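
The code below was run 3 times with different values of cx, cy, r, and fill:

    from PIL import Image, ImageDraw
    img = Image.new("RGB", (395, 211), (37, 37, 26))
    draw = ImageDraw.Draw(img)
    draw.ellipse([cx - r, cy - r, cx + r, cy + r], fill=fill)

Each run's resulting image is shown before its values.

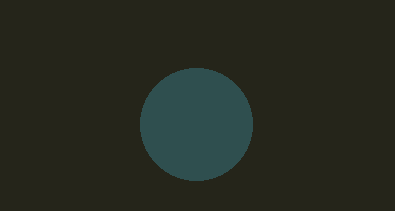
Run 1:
cx = 196
cy = 124
r = 56
fill = 'darkslategray'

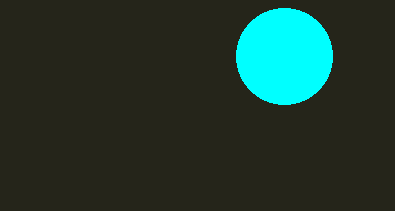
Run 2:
cx = 284
cy = 56
r = 48
fill = 'cyan'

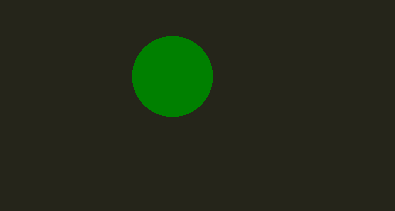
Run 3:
cx = 172; cy = 76; r = 40; fill = 'green'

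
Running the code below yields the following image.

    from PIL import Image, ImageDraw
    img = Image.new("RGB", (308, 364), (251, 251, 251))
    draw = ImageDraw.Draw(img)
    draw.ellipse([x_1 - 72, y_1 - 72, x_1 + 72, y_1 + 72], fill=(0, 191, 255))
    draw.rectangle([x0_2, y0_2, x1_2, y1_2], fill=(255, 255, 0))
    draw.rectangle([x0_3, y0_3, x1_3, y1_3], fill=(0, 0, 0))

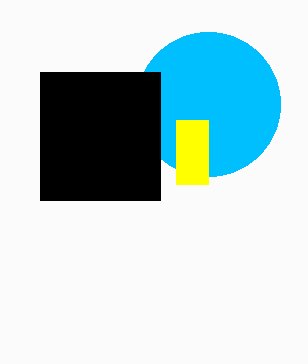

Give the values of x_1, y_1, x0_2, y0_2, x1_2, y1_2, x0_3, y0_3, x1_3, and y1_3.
x_1 = 208
y_1 = 104
x0_2 = 176
y0_2 = 120
x1_2 = 208
y1_2 = 184
x0_3 = 40
y0_3 = 72
x1_3 = 160
y1_3 = 200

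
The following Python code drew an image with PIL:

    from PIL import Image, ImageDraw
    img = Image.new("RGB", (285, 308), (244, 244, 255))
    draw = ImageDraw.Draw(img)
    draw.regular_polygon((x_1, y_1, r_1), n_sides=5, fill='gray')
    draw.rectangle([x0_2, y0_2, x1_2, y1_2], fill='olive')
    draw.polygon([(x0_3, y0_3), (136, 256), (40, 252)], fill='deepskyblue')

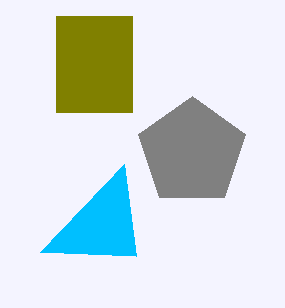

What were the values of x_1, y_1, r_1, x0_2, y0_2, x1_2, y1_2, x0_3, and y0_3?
x_1 = 192
y_1 = 152
r_1 = 56
x0_2 = 56
y0_2 = 16
x1_2 = 132
y1_2 = 112
x0_3 = 124
y0_3 = 164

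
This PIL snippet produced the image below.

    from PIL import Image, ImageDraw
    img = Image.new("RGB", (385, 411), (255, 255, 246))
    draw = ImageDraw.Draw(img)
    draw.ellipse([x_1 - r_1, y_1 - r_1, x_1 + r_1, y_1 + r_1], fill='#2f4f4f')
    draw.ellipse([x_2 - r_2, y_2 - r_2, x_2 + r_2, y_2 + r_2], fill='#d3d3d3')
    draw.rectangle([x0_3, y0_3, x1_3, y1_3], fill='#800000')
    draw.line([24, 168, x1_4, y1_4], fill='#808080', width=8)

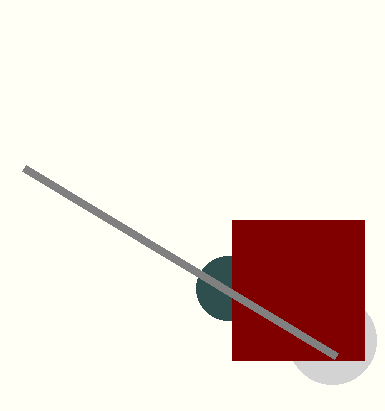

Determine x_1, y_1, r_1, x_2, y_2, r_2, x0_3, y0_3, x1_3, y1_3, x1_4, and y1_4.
x_1 = 228; y_1 = 288; r_1 = 32; x_2 = 332; y_2 = 340; r_2 = 44; x0_3 = 232; y0_3 = 220; x1_3 = 364; y1_3 = 360; x1_4 = 336; y1_4 = 356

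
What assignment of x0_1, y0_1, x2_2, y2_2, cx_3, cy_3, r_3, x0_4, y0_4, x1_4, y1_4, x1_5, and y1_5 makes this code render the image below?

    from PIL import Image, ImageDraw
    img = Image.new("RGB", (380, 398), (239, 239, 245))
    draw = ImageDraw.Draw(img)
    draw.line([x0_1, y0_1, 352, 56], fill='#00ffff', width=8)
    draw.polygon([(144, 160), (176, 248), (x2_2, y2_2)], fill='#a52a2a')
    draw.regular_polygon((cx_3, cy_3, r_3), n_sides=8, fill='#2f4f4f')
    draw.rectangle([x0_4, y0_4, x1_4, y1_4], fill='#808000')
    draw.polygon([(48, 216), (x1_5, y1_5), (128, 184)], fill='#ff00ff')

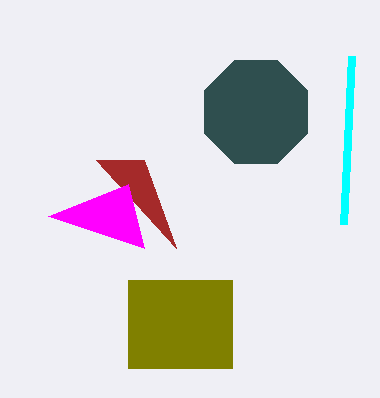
x0_1 = 344; y0_1 = 224; x2_2 = 96; y2_2 = 160; cx_3 = 256; cy_3 = 112; r_3 = 56; x0_4 = 128; y0_4 = 280; x1_4 = 232; y1_4 = 368; x1_5 = 144; y1_5 = 248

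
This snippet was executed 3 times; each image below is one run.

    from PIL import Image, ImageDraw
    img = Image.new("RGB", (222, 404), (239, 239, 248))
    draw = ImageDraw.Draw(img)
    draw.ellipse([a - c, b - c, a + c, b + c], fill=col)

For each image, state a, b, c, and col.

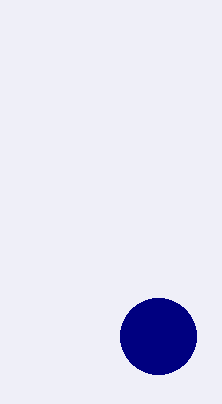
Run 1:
a = 158, b = 336, c = 38, col = 'navy'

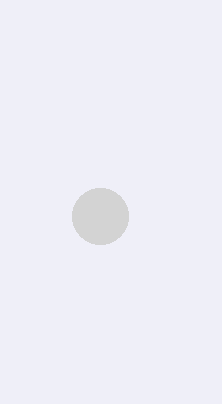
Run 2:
a = 100; b = 216; c = 28; col = 'lightgray'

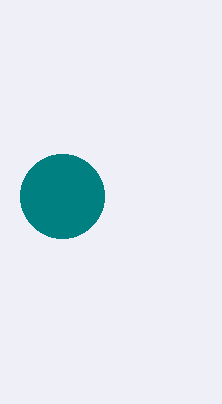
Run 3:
a = 62, b = 196, c = 42, col = 'teal'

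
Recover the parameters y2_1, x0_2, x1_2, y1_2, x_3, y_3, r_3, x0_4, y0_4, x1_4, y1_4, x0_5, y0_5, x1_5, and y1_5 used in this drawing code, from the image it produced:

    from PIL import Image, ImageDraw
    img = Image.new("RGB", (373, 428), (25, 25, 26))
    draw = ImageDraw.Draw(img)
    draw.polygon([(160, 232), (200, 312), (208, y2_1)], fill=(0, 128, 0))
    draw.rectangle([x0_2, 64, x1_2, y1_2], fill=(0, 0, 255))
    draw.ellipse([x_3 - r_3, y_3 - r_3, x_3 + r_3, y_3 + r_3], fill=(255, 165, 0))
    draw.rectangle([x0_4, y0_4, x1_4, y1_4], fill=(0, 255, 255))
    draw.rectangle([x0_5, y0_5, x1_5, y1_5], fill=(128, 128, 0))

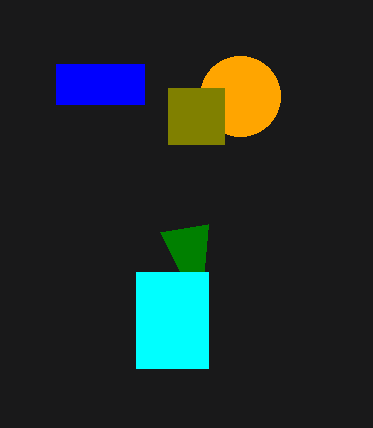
y2_1 = 224; x0_2 = 56; x1_2 = 144; y1_2 = 104; x_3 = 240; y_3 = 96; r_3 = 40; x0_4 = 136; y0_4 = 272; x1_4 = 208; y1_4 = 368; x0_5 = 168; y0_5 = 88; x1_5 = 224; y1_5 = 144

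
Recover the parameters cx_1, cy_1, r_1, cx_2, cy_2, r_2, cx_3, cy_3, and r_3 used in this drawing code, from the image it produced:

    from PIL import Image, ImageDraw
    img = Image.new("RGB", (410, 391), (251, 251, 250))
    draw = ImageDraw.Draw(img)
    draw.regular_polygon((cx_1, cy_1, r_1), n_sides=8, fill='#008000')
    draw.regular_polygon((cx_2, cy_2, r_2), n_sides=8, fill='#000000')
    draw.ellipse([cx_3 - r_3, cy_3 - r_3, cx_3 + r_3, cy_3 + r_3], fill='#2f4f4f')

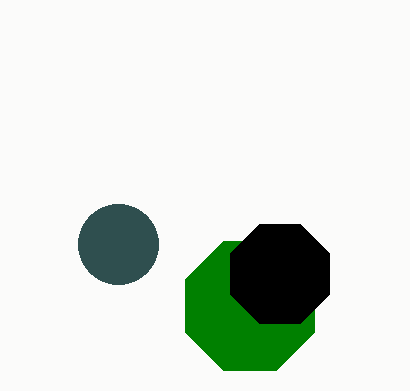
cx_1 = 250; cy_1 = 306; r_1 = 70; cx_2 = 280; cy_2 = 274; r_2 = 54; cx_3 = 118; cy_3 = 244; r_3 = 40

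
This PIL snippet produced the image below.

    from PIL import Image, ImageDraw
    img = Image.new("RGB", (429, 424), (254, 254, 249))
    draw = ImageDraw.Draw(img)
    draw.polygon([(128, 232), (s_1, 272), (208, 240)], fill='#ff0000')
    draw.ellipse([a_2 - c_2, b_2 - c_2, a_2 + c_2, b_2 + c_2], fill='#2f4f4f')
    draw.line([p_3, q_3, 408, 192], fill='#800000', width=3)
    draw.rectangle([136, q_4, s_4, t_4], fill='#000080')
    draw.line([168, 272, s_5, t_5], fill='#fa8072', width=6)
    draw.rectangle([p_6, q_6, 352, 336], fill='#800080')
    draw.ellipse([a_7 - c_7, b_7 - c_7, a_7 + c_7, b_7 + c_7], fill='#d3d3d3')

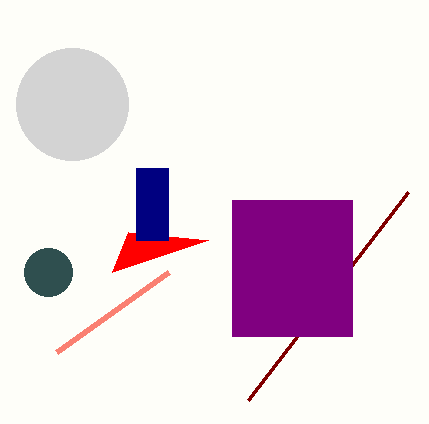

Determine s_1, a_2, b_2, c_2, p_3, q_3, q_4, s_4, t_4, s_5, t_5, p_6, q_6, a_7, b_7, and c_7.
s_1 = 112
a_2 = 48
b_2 = 272
c_2 = 24
p_3 = 248
q_3 = 400
q_4 = 168
s_4 = 168
t_4 = 240
s_5 = 56
t_5 = 352
p_6 = 232
q_6 = 200
a_7 = 72
b_7 = 104
c_7 = 56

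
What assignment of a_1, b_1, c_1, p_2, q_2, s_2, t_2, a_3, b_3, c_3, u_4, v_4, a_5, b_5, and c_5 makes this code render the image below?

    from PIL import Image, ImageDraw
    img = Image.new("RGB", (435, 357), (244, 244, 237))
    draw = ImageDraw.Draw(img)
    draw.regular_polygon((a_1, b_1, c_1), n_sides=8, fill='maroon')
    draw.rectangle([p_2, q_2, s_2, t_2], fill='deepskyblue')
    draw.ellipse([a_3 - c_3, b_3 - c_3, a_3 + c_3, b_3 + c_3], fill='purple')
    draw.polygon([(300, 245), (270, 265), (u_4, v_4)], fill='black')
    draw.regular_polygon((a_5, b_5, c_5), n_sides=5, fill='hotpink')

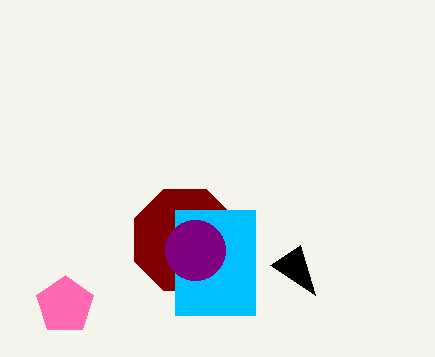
a_1 = 185
b_1 = 240
c_1 = 55
p_2 = 175
q_2 = 210
s_2 = 255
t_2 = 315
a_3 = 195
b_3 = 250
c_3 = 30
u_4 = 315
v_4 = 295
a_5 = 65
b_5 = 305
c_5 = 30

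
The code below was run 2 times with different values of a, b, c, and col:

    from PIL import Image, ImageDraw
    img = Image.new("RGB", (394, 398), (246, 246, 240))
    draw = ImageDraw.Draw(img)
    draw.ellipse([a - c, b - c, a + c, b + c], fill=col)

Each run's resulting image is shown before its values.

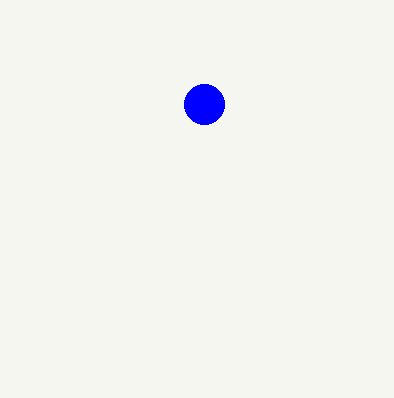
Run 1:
a = 204, b = 104, c = 20, col = 'blue'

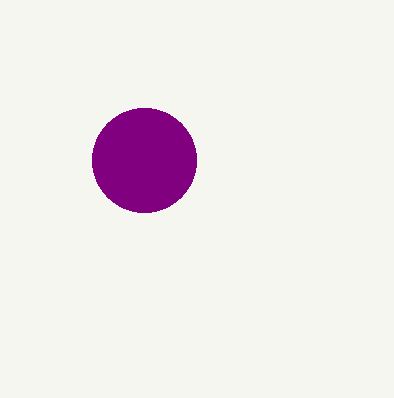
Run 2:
a = 144
b = 160
c = 52
col = 'purple'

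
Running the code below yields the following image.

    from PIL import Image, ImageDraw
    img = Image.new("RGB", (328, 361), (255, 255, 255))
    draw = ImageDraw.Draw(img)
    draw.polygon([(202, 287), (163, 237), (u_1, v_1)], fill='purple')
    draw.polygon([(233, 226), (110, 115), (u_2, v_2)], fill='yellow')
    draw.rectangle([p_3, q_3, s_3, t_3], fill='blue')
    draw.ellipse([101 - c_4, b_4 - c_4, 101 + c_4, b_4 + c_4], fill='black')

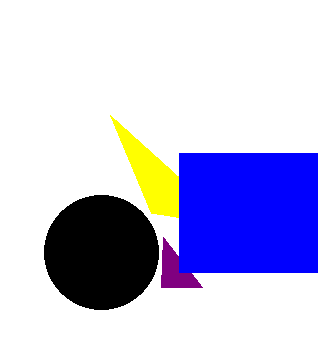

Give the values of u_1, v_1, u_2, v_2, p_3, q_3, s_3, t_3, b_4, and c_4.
u_1 = 161, v_1 = 287, u_2 = 151, v_2 = 213, p_3 = 179, q_3 = 153, s_3 = 317, t_3 = 272, b_4 = 252, c_4 = 57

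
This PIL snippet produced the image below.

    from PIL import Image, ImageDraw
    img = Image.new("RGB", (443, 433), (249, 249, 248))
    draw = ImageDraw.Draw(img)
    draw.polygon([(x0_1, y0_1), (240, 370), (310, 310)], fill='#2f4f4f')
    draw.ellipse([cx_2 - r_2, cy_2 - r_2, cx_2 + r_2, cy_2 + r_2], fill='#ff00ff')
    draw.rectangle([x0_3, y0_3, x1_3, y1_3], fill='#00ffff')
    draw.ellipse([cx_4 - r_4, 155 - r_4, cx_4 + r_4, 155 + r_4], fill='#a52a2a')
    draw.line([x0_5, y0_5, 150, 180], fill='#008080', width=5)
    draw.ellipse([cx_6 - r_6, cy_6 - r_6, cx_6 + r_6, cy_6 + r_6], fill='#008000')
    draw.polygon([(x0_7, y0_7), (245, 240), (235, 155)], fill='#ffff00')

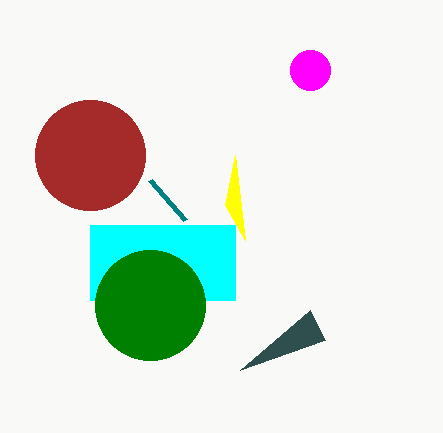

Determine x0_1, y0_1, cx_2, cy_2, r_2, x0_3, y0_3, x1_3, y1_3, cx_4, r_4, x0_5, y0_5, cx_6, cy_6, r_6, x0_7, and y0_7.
x0_1 = 325, y0_1 = 340, cx_2 = 310, cy_2 = 70, r_2 = 20, x0_3 = 90, y0_3 = 225, x1_3 = 235, y1_3 = 300, cx_4 = 90, r_4 = 55, x0_5 = 185, y0_5 = 220, cx_6 = 150, cy_6 = 305, r_6 = 55, x0_7 = 225, y0_7 = 205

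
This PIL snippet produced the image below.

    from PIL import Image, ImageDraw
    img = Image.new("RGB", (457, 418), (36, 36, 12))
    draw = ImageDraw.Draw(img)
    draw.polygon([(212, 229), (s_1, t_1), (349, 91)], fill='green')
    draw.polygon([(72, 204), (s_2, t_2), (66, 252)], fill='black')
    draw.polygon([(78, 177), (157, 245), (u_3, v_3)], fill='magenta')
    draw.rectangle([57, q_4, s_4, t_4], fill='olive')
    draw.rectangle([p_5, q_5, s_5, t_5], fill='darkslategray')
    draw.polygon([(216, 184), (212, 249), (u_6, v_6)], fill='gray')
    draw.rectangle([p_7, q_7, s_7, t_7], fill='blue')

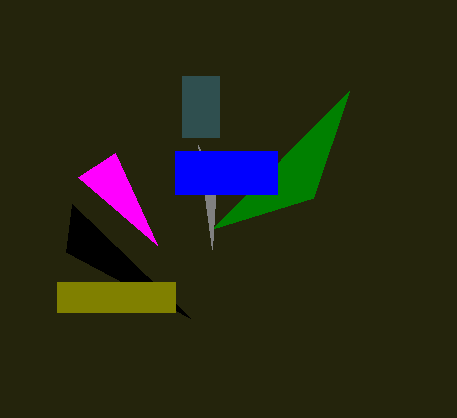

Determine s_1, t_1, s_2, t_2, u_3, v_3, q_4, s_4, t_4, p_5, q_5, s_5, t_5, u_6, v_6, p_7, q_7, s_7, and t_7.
s_1 = 313, t_1 = 198, s_2 = 190, t_2 = 318, u_3 = 115, v_3 = 153, q_4 = 282, s_4 = 175, t_4 = 312, p_5 = 182, q_5 = 76, s_5 = 219, t_5 = 137, u_6 = 198, v_6 = 145, p_7 = 175, q_7 = 151, s_7 = 277, t_7 = 194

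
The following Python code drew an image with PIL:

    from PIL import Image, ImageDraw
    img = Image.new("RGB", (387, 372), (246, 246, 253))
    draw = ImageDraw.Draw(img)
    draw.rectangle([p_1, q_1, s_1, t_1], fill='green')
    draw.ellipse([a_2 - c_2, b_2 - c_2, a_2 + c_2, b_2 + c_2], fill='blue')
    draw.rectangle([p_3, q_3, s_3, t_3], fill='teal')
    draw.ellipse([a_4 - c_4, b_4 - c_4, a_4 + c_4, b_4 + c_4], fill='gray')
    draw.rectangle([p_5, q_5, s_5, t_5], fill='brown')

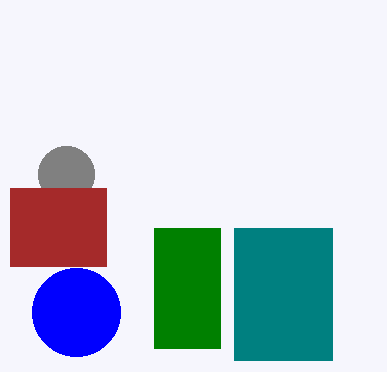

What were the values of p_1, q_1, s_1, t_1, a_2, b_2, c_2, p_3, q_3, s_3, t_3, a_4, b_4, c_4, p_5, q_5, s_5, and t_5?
p_1 = 154, q_1 = 228, s_1 = 220, t_1 = 348, a_2 = 76, b_2 = 312, c_2 = 44, p_3 = 234, q_3 = 228, s_3 = 332, t_3 = 360, a_4 = 66, b_4 = 174, c_4 = 28, p_5 = 10, q_5 = 188, s_5 = 106, t_5 = 266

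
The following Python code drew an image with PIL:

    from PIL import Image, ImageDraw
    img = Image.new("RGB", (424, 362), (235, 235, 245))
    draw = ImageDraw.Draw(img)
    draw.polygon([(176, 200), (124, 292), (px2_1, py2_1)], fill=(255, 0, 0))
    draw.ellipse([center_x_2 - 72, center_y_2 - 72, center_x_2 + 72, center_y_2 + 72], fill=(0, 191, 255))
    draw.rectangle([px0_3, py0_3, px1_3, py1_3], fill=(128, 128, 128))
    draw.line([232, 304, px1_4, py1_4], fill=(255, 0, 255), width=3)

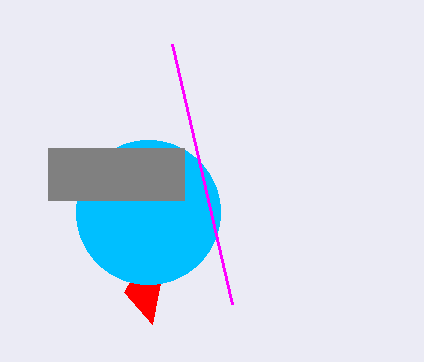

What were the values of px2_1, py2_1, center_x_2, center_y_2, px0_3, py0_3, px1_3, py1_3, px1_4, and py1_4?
px2_1 = 152; py2_1 = 324; center_x_2 = 148; center_y_2 = 212; px0_3 = 48; py0_3 = 148; px1_3 = 184; py1_3 = 200; px1_4 = 172; py1_4 = 44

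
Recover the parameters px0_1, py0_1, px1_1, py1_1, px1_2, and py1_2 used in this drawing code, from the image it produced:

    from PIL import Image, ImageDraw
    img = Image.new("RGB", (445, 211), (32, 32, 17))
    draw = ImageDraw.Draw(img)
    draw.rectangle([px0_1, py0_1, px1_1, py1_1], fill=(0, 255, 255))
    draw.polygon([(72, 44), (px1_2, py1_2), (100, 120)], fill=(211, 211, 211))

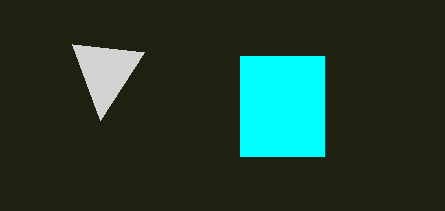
px0_1 = 240; py0_1 = 56; px1_1 = 324; py1_1 = 156; px1_2 = 144; py1_2 = 52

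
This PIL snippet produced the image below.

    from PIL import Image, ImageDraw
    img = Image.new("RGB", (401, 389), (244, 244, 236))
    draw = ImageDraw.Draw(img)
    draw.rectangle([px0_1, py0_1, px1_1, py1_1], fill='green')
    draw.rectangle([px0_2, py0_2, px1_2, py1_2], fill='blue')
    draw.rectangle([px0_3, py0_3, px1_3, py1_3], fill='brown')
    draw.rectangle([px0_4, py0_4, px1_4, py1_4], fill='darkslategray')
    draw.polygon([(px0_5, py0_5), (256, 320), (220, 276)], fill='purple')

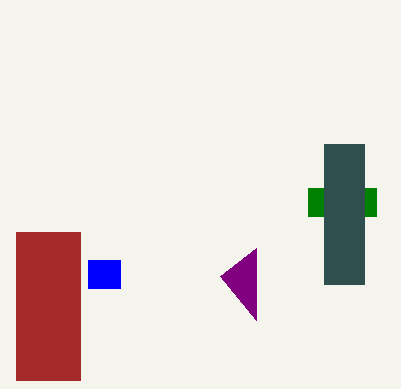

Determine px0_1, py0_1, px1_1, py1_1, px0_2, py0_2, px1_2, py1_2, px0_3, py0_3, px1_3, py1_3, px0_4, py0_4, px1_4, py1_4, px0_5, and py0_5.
px0_1 = 308
py0_1 = 188
px1_1 = 376
py1_1 = 216
px0_2 = 88
py0_2 = 260
px1_2 = 120
py1_2 = 288
px0_3 = 16
py0_3 = 232
px1_3 = 80
py1_3 = 380
px0_4 = 324
py0_4 = 144
px1_4 = 364
py1_4 = 284
px0_5 = 256
py0_5 = 248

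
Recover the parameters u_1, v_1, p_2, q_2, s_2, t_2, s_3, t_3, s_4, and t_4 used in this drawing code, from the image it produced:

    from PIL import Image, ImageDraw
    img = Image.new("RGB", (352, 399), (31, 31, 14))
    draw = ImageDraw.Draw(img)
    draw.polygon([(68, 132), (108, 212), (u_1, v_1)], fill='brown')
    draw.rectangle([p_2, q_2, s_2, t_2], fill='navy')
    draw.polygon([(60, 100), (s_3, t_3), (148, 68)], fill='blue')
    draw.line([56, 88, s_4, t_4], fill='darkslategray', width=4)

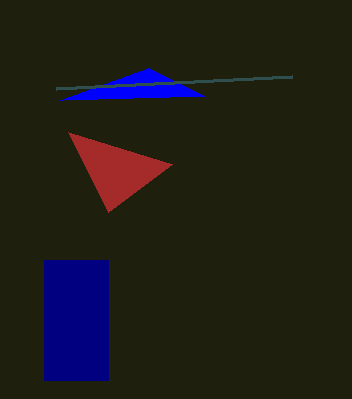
u_1 = 172, v_1 = 164, p_2 = 44, q_2 = 260, s_2 = 108, t_2 = 380, s_3 = 204, t_3 = 96, s_4 = 292, t_4 = 76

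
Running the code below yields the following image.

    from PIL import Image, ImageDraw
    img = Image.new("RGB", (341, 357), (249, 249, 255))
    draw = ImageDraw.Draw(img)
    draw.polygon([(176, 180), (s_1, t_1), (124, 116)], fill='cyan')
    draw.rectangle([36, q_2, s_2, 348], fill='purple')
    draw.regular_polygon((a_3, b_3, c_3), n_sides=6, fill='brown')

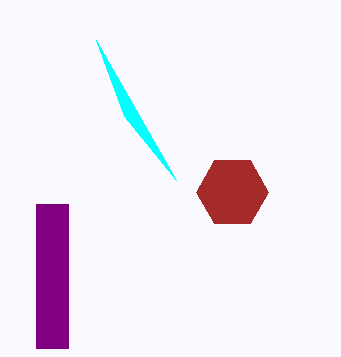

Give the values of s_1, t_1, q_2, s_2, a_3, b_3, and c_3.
s_1 = 96; t_1 = 40; q_2 = 204; s_2 = 68; a_3 = 232; b_3 = 192; c_3 = 36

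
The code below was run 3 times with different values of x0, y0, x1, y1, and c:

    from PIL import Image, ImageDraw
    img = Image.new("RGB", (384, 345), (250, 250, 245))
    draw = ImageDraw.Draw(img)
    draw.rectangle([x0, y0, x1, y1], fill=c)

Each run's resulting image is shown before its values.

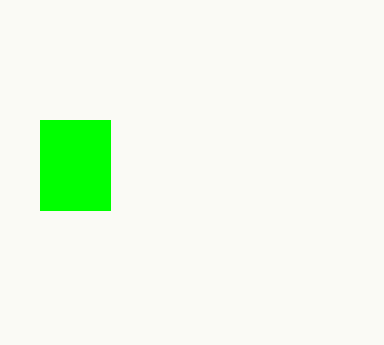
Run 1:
x0 = 40
y0 = 120
x1 = 110
y1 = 210
c = 'lime'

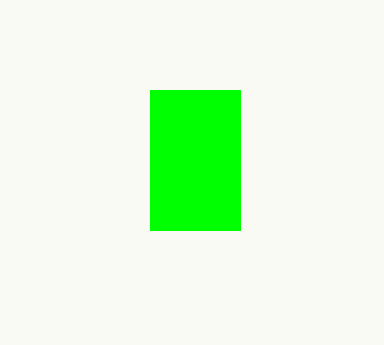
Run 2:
x0 = 150
y0 = 90
x1 = 240
y1 = 230
c = 'lime'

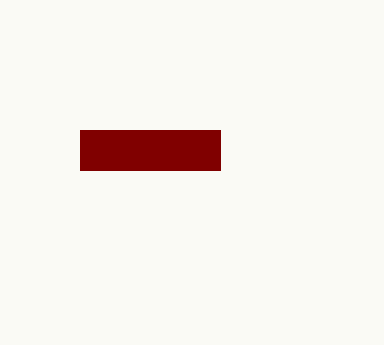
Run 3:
x0 = 80
y0 = 130
x1 = 220
y1 = 170
c = 'maroon'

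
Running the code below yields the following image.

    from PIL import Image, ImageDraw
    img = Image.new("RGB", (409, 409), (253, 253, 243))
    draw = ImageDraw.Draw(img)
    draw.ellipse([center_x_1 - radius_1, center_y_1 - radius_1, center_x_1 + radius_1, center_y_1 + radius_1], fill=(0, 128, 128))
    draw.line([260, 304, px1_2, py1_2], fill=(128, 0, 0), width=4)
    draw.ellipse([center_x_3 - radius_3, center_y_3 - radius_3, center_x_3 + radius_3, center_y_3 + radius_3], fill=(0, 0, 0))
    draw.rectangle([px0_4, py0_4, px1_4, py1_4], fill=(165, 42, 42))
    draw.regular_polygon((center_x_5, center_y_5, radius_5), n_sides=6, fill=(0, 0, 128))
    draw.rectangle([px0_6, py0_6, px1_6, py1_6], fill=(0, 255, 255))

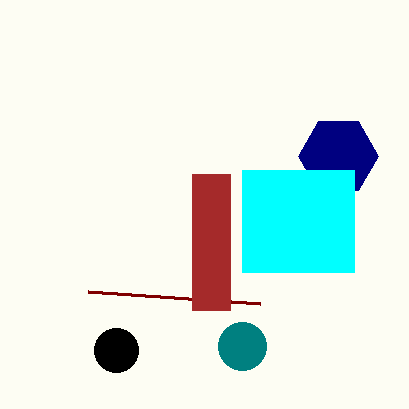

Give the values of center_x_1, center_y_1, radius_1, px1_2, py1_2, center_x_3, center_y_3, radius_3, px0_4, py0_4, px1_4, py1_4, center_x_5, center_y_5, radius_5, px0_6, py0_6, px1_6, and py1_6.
center_x_1 = 242
center_y_1 = 346
radius_1 = 24
px1_2 = 88
py1_2 = 292
center_x_3 = 116
center_y_3 = 350
radius_3 = 22
px0_4 = 192
py0_4 = 174
px1_4 = 230
py1_4 = 310
center_x_5 = 338
center_y_5 = 156
radius_5 = 40
px0_6 = 242
py0_6 = 170
px1_6 = 354
py1_6 = 272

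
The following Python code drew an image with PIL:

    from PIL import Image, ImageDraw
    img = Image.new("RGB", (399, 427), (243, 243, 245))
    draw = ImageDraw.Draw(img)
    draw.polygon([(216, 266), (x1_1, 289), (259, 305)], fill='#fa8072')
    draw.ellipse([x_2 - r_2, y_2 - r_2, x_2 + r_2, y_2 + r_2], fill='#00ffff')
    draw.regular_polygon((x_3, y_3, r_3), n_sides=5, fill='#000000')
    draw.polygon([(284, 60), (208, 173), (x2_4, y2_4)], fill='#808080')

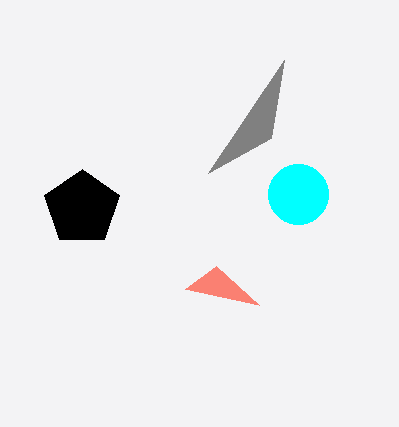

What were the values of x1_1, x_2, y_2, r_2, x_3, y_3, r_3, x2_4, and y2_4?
x1_1 = 185; x_2 = 298; y_2 = 194; r_2 = 30; x_3 = 82; y_3 = 208; r_3 = 39; x2_4 = 271; y2_4 = 138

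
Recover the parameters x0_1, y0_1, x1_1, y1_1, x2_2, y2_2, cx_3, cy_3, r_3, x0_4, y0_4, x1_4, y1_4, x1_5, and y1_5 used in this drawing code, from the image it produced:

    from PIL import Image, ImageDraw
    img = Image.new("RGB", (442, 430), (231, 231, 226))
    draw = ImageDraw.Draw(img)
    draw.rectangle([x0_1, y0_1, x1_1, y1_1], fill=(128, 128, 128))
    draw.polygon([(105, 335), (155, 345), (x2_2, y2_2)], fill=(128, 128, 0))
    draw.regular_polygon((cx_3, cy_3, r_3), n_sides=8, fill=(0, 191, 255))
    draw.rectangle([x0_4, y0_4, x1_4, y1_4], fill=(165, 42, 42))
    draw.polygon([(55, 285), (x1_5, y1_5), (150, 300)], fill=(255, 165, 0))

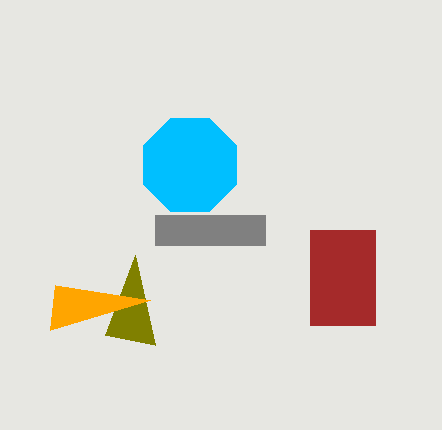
x0_1 = 155; y0_1 = 215; x1_1 = 265; y1_1 = 245; x2_2 = 135; y2_2 = 255; cx_3 = 190; cy_3 = 165; r_3 = 50; x0_4 = 310; y0_4 = 230; x1_4 = 375; y1_4 = 325; x1_5 = 50; y1_5 = 330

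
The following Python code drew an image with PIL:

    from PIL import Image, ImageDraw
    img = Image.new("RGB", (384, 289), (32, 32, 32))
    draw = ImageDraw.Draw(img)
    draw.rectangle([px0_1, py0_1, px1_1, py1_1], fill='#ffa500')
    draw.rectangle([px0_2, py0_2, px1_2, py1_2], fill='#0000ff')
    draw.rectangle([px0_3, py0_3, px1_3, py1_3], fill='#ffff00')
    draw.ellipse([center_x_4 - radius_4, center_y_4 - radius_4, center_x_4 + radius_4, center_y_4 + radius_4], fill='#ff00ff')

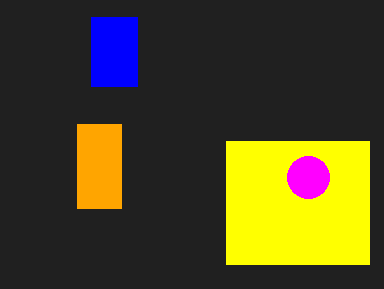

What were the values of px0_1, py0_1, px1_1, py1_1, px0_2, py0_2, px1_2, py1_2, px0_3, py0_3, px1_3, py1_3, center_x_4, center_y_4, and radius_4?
px0_1 = 77
py0_1 = 124
px1_1 = 121
py1_1 = 208
px0_2 = 91
py0_2 = 17
px1_2 = 137
py1_2 = 86
px0_3 = 226
py0_3 = 141
px1_3 = 369
py1_3 = 264
center_x_4 = 308
center_y_4 = 177
radius_4 = 21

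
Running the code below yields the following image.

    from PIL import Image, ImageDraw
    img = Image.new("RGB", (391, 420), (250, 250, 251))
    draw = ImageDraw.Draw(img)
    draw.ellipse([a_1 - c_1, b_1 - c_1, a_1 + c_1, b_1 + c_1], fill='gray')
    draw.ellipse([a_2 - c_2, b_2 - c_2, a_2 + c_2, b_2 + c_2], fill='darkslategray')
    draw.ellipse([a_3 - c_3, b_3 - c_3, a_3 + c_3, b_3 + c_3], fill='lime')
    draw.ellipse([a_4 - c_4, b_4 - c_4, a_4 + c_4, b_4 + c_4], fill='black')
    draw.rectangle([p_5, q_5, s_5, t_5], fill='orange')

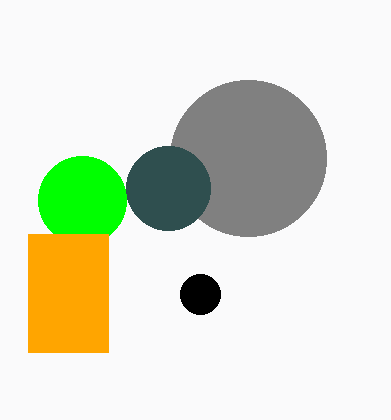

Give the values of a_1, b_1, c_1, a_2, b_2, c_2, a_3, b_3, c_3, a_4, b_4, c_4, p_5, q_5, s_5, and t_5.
a_1 = 248; b_1 = 158; c_1 = 78; a_2 = 168; b_2 = 188; c_2 = 42; a_3 = 82; b_3 = 200; c_3 = 44; a_4 = 200; b_4 = 294; c_4 = 20; p_5 = 28; q_5 = 234; s_5 = 108; t_5 = 352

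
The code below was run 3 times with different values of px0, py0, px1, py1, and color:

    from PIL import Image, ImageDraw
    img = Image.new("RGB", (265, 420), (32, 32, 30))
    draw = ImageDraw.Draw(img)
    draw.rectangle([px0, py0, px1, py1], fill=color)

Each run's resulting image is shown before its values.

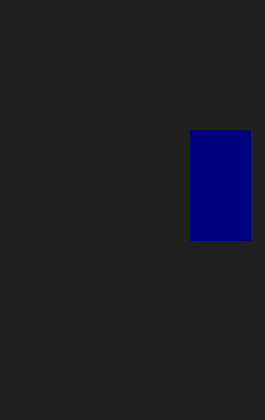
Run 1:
px0 = 190
py0 = 130
px1 = 250
py1 = 240
color = 'navy'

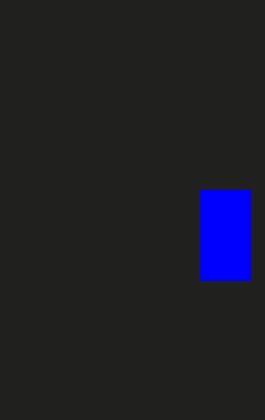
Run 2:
px0 = 200; py0 = 190; px1 = 250; py1 = 280; color = 'blue'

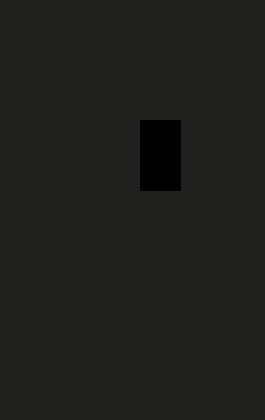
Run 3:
px0 = 140, py0 = 120, px1 = 180, py1 = 190, color = 'black'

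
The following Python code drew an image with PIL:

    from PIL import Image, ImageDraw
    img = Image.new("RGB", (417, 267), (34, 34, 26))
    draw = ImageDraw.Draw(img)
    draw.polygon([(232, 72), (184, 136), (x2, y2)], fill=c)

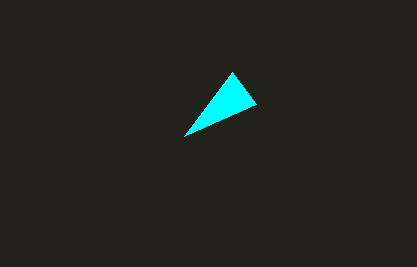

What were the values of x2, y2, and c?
x2 = 256; y2 = 104; c = 'cyan'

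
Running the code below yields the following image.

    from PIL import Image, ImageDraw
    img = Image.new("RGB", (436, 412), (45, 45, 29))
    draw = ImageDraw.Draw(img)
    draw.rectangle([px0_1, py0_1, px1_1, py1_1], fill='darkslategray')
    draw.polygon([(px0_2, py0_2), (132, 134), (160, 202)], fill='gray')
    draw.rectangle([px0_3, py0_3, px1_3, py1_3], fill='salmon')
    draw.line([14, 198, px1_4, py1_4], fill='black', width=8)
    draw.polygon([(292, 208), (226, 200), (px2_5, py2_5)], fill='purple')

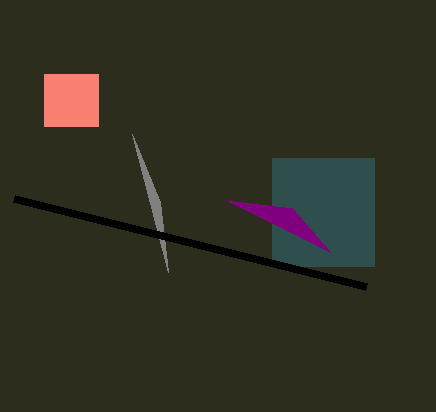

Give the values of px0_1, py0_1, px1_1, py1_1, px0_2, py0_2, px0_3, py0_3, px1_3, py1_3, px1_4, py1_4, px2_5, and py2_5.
px0_1 = 272; py0_1 = 158; px1_1 = 374; py1_1 = 266; px0_2 = 168; py0_2 = 272; px0_3 = 44; py0_3 = 74; px1_3 = 98; py1_3 = 126; px1_4 = 366; py1_4 = 286; px2_5 = 330; py2_5 = 252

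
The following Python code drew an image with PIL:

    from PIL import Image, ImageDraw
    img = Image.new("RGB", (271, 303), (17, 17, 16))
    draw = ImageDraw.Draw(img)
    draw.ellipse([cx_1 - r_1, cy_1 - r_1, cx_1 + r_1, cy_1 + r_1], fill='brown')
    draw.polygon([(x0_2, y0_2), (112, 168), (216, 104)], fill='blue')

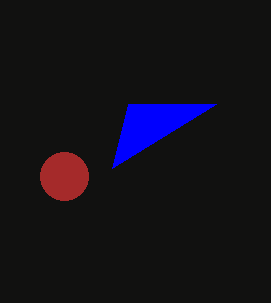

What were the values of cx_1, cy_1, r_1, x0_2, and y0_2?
cx_1 = 64
cy_1 = 176
r_1 = 24
x0_2 = 128
y0_2 = 104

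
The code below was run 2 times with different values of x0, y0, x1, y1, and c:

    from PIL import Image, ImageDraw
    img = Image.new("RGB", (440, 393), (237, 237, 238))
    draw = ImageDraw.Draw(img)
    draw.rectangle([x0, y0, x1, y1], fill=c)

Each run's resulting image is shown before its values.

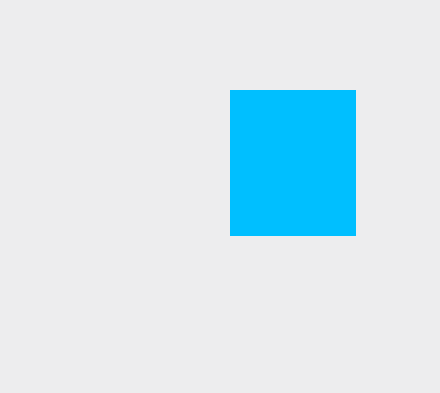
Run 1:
x0 = 230
y0 = 90
x1 = 355
y1 = 235
c = 'deepskyblue'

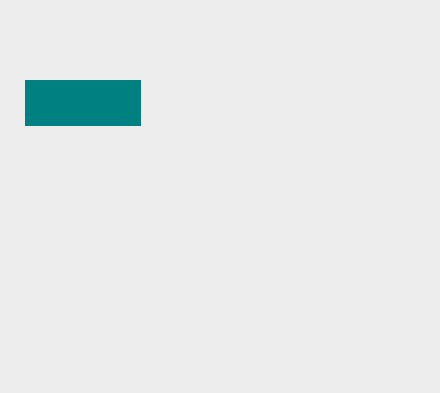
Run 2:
x0 = 25; y0 = 80; x1 = 140; y1 = 125; c = 'teal'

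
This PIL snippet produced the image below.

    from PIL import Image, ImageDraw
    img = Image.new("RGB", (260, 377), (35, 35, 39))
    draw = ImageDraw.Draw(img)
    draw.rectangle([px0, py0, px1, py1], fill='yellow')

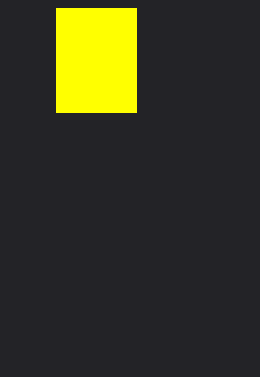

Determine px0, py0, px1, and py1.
px0 = 56, py0 = 8, px1 = 136, py1 = 112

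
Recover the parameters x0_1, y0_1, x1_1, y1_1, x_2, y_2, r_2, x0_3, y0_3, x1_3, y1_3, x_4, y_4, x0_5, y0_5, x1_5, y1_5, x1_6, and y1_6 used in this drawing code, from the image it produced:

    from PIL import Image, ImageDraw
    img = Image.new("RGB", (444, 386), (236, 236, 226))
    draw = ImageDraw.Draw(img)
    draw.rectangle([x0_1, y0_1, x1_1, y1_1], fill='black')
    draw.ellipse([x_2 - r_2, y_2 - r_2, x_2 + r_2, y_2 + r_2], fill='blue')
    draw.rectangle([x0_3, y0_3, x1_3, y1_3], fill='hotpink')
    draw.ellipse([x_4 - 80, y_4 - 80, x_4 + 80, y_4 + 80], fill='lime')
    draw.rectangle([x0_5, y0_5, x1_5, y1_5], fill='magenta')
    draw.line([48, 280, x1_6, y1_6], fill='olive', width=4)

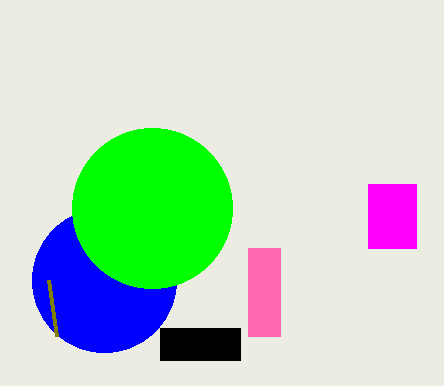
x0_1 = 160; y0_1 = 328; x1_1 = 240; y1_1 = 360; x_2 = 104; y_2 = 280; r_2 = 72; x0_3 = 248; y0_3 = 248; x1_3 = 280; y1_3 = 336; x_4 = 152; y_4 = 208; x0_5 = 368; y0_5 = 184; x1_5 = 416; y1_5 = 248; x1_6 = 56; y1_6 = 336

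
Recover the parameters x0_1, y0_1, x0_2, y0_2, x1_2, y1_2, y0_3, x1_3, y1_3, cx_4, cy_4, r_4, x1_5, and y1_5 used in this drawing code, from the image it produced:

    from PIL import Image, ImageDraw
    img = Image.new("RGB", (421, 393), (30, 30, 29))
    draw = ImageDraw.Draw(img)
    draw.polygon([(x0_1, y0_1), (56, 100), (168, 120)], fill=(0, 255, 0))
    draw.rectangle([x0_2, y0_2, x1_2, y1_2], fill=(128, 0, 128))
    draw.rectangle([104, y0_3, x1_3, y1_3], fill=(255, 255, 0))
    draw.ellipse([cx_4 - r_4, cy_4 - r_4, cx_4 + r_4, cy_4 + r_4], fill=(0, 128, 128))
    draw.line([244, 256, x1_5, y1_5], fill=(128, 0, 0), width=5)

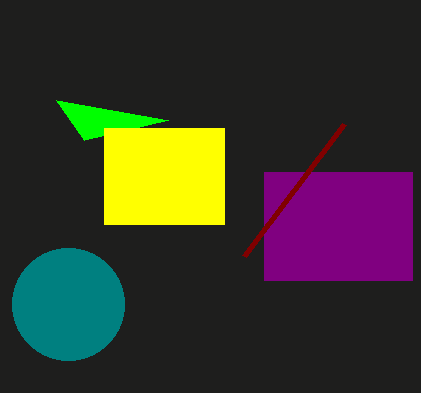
x0_1 = 84
y0_1 = 140
x0_2 = 264
y0_2 = 172
x1_2 = 412
y1_2 = 280
y0_3 = 128
x1_3 = 224
y1_3 = 224
cx_4 = 68
cy_4 = 304
r_4 = 56
x1_5 = 344
y1_5 = 124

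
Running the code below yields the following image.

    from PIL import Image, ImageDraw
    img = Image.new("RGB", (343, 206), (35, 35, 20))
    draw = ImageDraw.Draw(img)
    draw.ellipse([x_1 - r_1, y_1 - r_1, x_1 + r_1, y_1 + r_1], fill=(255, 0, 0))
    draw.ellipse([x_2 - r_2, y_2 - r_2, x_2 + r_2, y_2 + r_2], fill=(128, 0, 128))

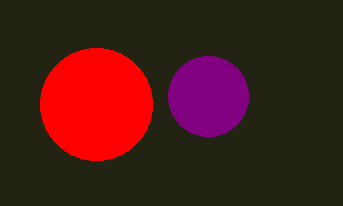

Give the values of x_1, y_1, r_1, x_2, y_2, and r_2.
x_1 = 96; y_1 = 104; r_1 = 56; x_2 = 208; y_2 = 96; r_2 = 40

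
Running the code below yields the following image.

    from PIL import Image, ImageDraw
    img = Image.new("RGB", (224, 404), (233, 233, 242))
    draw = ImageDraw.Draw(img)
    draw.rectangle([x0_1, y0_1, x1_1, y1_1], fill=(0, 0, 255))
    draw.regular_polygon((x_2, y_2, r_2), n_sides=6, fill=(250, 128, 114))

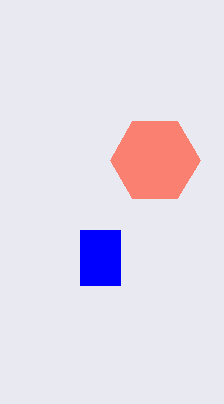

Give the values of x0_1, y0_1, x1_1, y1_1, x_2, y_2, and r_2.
x0_1 = 80
y0_1 = 230
x1_1 = 120
y1_1 = 285
x_2 = 155
y_2 = 160
r_2 = 45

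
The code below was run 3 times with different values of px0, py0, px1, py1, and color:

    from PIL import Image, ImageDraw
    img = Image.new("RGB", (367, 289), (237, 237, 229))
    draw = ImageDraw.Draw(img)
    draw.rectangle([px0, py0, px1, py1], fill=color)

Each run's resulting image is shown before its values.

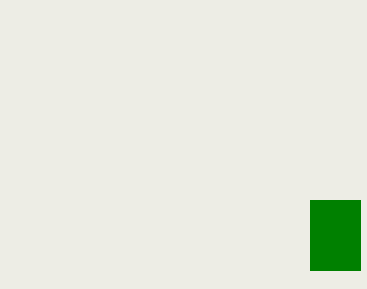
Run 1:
px0 = 310, py0 = 200, px1 = 360, py1 = 270, color = 'green'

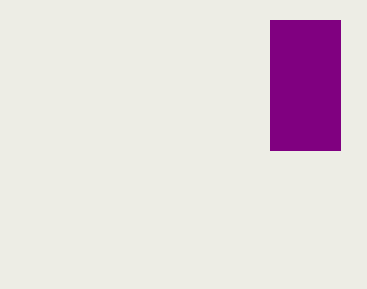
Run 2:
px0 = 270, py0 = 20, px1 = 340, py1 = 150, color = 'purple'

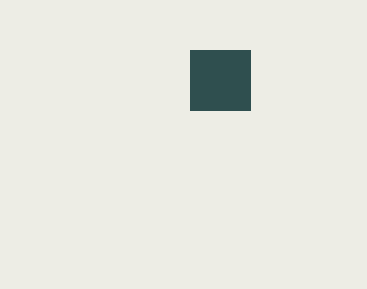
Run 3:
px0 = 190
py0 = 50
px1 = 250
py1 = 110
color = 'darkslategray'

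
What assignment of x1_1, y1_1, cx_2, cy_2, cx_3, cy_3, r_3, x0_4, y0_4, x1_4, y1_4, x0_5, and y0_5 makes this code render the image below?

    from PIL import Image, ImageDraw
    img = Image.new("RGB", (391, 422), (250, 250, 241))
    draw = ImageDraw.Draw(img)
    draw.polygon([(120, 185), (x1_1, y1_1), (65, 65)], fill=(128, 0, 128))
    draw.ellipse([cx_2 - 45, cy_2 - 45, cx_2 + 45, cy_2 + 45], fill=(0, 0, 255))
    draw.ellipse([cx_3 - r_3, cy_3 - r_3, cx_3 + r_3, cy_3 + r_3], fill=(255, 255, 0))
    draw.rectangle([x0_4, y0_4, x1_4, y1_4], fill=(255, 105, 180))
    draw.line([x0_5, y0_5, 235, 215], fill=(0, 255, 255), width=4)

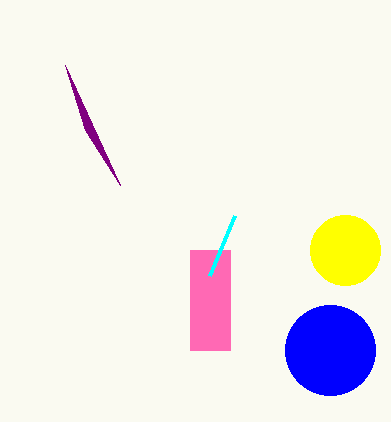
x1_1 = 85
y1_1 = 130
cx_2 = 330
cy_2 = 350
cx_3 = 345
cy_3 = 250
r_3 = 35
x0_4 = 190
y0_4 = 250
x1_4 = 230
y1_4 = 350
x0_5 = 210
y0_5 = 275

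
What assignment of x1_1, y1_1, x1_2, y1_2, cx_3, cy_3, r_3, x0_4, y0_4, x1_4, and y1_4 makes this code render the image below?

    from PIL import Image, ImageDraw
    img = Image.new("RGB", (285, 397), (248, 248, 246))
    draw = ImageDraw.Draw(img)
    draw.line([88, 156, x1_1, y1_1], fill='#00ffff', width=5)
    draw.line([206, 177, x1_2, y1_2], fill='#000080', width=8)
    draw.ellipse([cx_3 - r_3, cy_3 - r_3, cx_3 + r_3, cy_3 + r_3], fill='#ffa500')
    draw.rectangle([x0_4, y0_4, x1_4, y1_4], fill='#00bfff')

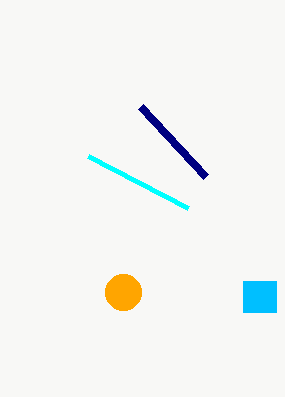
x1_1 = 188; y1_1 = 208; x1_2 = 141; y1_2 = 107; cx_3 = 123; cy_3 = 292; r_3 = 18; x0_4 = 243; y0_4 = 281; x1_4 = 276; y1_4 = 312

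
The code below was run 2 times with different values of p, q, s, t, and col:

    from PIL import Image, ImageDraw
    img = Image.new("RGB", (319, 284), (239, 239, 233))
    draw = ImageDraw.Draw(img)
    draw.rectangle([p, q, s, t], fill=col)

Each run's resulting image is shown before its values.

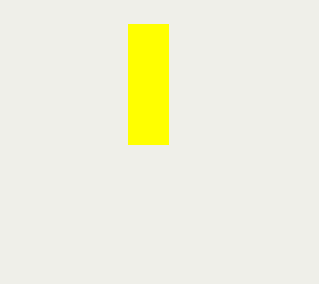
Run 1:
p = 128; q = 24; s = 168; t = 144; col = 'yellow'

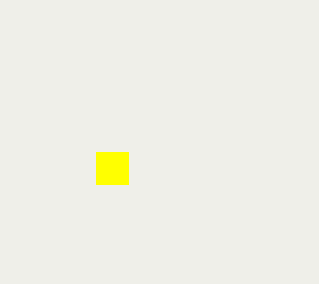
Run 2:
p = 96, q = 152, s = 128, t = 184, col = 'yellow'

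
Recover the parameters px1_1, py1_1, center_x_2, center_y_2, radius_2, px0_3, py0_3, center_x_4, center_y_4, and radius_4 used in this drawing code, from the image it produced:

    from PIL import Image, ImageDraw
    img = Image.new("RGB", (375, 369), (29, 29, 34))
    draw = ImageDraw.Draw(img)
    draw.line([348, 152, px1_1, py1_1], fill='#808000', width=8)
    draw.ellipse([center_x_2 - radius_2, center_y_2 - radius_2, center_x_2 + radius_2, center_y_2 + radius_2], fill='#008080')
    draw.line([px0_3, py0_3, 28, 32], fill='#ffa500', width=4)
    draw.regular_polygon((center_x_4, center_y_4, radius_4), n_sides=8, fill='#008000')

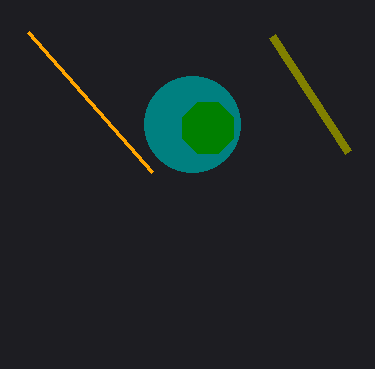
px1_1 = 272
py1_1 = 36
center_x_2 = 192
center_y_2 = 124
radius_2 = 48
px0_3 = 152
py0_3 = 172
center_x_4 = 208
center_y_4 = 128
radius_4 = 28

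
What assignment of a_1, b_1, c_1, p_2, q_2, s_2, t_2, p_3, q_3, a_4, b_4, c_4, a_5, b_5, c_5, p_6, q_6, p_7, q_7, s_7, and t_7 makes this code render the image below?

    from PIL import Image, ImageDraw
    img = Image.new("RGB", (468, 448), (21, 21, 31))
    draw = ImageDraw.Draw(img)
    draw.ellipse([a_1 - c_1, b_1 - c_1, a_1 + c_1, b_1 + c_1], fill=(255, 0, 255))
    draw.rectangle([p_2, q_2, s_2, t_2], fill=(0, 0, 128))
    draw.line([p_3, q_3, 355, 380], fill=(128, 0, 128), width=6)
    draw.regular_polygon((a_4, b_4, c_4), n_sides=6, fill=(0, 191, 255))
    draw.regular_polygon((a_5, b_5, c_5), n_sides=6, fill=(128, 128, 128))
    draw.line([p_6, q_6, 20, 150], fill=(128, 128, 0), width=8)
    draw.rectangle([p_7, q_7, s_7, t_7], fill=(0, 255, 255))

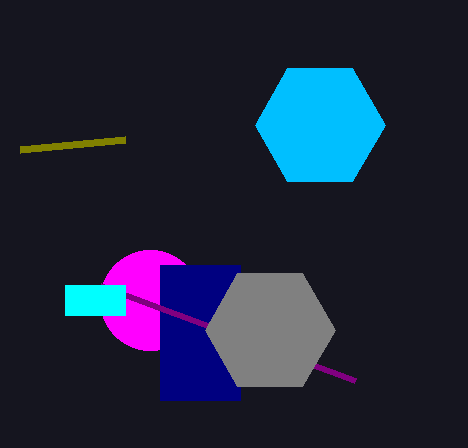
a_1 = 150
b_1 = 300
c_1 = 50
p_2 = 160
q_2 = 265
s_2 = 240
t_2 = 400
p_3 = 100
q_3 = 285
a_4 = 320
b_4 = 125
c_4 = 65
a_5 = 270
b_5 = 330
c_5 = 65
p_6 = 125
q_6 = 140
p_7 = 65
q_7 = 285
s_7 = 125
t_7 = 315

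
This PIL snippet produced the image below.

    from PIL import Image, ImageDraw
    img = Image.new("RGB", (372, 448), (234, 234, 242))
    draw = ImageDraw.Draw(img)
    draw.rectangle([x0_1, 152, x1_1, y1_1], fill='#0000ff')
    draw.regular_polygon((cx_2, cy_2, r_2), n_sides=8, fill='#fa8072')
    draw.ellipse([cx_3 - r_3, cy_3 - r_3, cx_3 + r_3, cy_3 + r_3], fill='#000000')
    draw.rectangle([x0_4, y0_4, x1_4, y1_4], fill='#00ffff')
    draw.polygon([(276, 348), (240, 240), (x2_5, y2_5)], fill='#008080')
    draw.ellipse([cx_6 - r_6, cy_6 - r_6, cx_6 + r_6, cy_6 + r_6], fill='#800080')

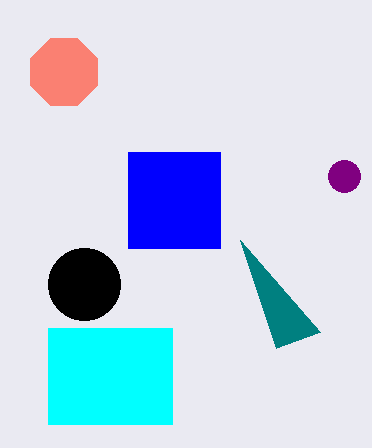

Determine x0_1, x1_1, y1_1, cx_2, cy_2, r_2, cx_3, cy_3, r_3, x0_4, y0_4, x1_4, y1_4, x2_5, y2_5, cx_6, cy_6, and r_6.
x0_1 = 128; x1_1 = 220; y1_1 = 248; cx_2 = 64; cy_2 = 72; r_2 = 36; cx_3 = 84; cy_3 = 284; r_3 = 36; x0_4 = 48; y0_4 = 328; x1_4 = 172; y1_4 = 424; x2_5 = 320; y2_5 = 332; cx_6 = 344; cy_6 = 176; r_6 = 16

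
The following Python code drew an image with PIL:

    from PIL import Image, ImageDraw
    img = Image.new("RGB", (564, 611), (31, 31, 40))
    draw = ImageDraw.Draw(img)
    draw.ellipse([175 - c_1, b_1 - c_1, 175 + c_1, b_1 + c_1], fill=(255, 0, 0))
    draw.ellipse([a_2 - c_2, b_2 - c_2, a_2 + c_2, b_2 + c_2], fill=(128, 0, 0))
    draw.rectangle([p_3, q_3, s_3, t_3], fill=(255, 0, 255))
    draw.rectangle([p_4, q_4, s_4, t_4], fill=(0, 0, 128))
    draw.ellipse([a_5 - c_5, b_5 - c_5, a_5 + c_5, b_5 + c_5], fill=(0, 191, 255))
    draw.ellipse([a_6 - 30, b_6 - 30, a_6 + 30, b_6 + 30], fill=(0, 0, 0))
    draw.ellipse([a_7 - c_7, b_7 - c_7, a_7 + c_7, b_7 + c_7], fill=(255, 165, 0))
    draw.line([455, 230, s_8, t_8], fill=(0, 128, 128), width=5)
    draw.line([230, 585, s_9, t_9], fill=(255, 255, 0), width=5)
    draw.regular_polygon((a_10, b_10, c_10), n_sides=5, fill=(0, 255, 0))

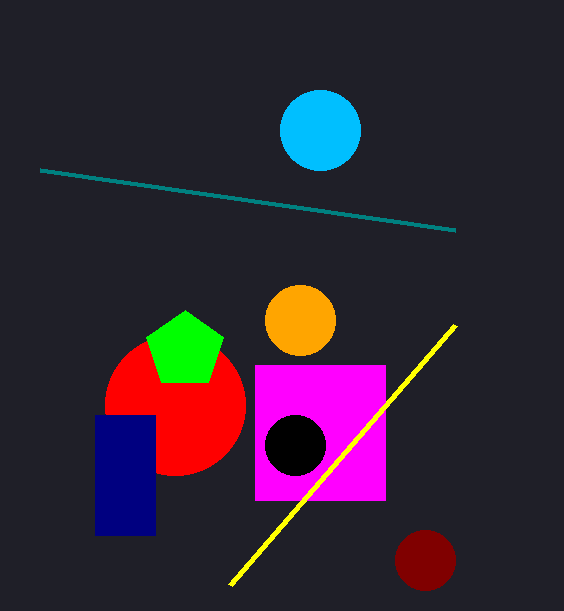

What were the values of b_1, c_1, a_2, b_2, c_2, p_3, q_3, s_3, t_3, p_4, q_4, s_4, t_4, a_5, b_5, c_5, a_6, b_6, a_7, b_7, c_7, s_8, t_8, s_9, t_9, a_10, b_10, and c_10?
b_1 = 405, c_1 = 70, a_2 = 425, b_2 = 560, c_2 = 30, p_3 = 255, q_3 = 365, s_3 = 385, t_3 = 500, p_4 = 95, q_4 = 415, s_4 = 155, t_4 = 535, a_5 = 320, b_5 = 130, c_5 = 40, a_6 = 295, b_6 = 445, a_7 = 300, b_7 = 320, c_7 = 35, s_8 = 40, t_8 = 170, s_9 = 455, t_9 = 325, a_10 = 185, b_10 = 350, c_10 = 40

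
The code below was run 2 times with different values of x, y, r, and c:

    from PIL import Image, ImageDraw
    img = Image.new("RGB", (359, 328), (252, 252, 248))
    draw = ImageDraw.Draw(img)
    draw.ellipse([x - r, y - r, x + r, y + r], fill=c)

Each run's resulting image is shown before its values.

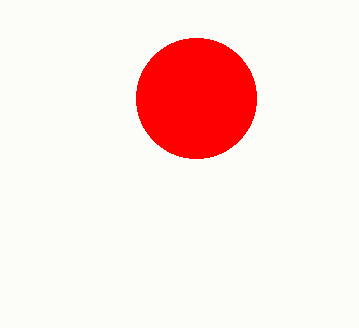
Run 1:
x = 196, y = 98, r = 60, c = 'red'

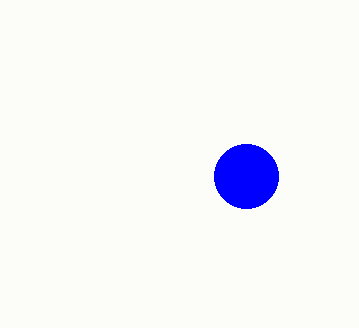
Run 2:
x = 246; y = 176; r = 32; c = 'blue'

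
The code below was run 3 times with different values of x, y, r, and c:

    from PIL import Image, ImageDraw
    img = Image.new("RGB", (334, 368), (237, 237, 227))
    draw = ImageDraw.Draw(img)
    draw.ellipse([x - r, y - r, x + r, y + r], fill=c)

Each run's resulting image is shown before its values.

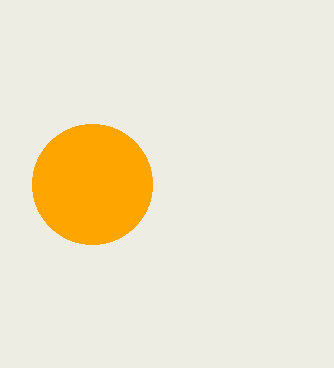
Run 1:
x = 92; y = 184; r = 60; c = 'orange'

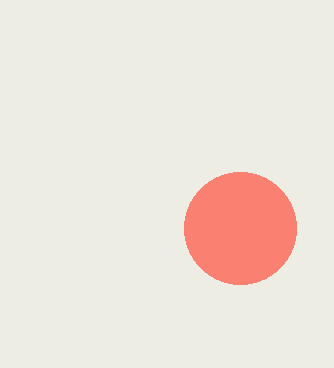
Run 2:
x = 240
y = 228
r = 56
c = 'salmon'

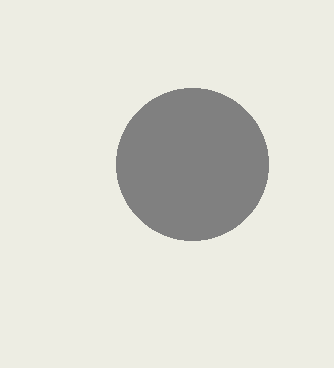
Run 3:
x = 192, y = 164, r = 76, c = 'gray'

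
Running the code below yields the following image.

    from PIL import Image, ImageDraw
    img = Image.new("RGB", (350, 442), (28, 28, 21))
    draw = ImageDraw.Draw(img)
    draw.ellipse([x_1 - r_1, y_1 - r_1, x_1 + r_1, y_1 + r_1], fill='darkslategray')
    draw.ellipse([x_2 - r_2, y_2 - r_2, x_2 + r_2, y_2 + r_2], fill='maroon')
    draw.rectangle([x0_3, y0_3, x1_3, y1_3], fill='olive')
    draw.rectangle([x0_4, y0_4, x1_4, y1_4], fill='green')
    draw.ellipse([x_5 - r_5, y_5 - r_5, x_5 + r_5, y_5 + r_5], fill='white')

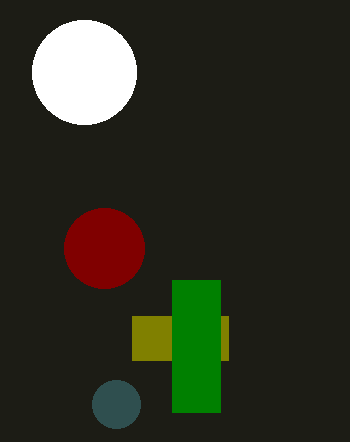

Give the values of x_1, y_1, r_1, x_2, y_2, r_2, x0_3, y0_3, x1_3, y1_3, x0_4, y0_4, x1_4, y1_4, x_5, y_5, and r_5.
x_1 = 116
y_1 = 404
r_1 = 24
x_2 = 104
y_2 = 248
r_2 = 40
x0_3 = 132
y0_3 = 316
x1_3 = 228
y1_3 = 360
x0_4 = 172
y0_4 = 280
x1_4 = 220
y1_4 = 412
x_5 = 84
y_5 = 72
r_5 = 52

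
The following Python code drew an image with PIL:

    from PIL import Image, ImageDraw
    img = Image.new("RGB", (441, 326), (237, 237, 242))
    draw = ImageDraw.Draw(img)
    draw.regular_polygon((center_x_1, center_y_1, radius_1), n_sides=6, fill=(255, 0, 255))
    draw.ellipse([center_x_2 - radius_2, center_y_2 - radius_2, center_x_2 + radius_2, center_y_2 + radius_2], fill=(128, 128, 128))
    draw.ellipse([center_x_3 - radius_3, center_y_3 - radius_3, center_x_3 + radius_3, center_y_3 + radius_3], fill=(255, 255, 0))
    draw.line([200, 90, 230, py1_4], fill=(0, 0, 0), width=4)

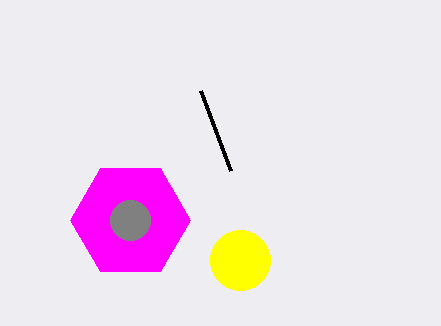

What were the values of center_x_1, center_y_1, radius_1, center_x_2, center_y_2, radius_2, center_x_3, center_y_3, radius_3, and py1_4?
center_x_1 = 130, center_y_1 = 220, radius_1 = 60, center_x_2 = 130, center_y_2 = 220, radius_2 = 20, center_x_3 = 240, center_y_3 = 260, radius_3 = 30, py1_4 = 170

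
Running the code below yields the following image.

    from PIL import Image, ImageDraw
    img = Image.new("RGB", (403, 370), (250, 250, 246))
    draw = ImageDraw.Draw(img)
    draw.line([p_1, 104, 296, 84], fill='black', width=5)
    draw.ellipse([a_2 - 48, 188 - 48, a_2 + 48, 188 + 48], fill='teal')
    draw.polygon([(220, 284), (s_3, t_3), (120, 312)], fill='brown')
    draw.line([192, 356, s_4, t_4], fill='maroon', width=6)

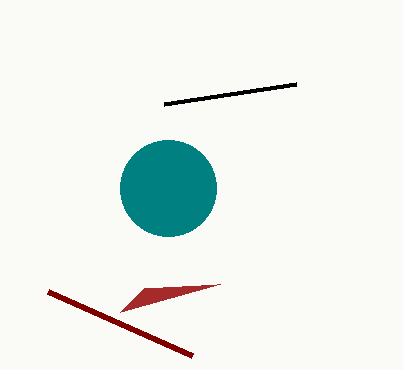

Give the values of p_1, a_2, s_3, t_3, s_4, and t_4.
p_1 = 164, a_2 = 168, s_3 = 144, t_3 = 288, s_4 = 48, t_4 = 292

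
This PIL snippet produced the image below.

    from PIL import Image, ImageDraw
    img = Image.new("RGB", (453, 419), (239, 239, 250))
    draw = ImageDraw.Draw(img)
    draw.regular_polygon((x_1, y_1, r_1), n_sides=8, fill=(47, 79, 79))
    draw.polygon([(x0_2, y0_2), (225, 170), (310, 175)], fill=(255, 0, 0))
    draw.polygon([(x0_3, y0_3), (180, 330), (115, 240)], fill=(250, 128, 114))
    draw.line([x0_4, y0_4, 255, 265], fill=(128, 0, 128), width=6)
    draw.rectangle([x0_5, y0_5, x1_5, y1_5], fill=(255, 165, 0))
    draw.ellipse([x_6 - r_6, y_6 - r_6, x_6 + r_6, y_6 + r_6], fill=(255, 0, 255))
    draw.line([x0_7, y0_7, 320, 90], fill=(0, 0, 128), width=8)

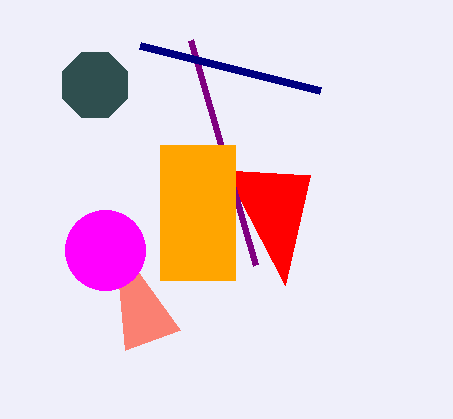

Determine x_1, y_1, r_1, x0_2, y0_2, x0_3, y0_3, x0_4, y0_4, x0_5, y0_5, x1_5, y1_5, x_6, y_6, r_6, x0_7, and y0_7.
x_1 = 95, y_1 = 85, r_1 = 35, x0_2 = 285, y0_2 = 285, x0_3 = 125, y0_3 = 350, x0_4 = 190, y0_4 = 40, x0_5 = 160, y0_5 = 145, x1_5 = 235, y1_5 = 280, x_6 = 105, y_6 = 250, r_6 = 40, x0_7 = 140, y0_7 = 45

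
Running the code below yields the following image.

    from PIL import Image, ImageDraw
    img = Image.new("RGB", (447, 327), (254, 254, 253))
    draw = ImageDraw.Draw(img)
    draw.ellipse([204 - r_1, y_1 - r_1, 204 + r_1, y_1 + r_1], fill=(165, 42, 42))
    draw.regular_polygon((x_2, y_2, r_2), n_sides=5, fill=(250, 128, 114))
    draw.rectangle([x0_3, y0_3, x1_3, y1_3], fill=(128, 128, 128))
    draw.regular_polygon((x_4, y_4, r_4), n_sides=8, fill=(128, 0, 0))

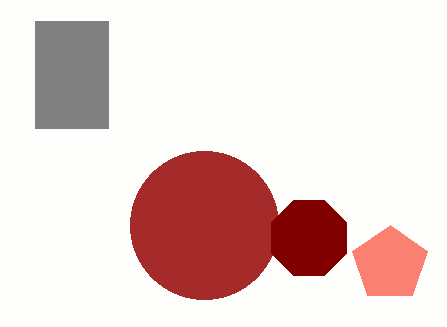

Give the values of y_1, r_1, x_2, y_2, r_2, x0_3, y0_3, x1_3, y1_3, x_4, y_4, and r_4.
y_1 = 225, r_1 = 74, x_2 = 390, y_2 = 264, r_2 = 39, x0_3 = 35, y0_3 = 21, x1_3 = 108, y1_3 = 128, x_4 = 309, y_4 = 238, r_4 = 41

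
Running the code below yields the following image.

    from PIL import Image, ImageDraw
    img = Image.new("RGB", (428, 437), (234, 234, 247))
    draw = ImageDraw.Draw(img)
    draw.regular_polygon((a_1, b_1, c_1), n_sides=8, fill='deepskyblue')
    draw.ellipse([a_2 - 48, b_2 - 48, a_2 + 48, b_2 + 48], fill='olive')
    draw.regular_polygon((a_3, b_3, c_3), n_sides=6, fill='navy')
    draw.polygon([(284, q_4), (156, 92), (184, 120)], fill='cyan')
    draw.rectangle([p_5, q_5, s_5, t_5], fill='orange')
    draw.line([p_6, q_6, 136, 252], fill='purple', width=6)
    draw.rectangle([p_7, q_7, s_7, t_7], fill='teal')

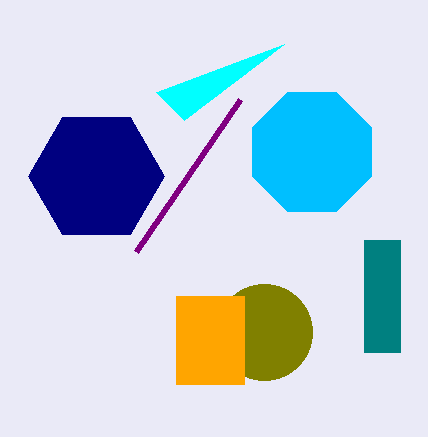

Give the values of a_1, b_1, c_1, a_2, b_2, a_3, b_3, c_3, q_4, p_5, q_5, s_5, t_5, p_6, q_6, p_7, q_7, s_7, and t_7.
a_1 = 312; b_1 = 152; c_1 = 64; a_2 = 264; b_2 = 332; a_3 = 96; b_3 = 176; c_3 = 68; q_4 = 44; p_5 = 176; q_5 = 296; s_5 = 244; t_5 = 384; p_6 = 240; q_6 = 100; p_7 = 364; q_7 = 240; s_7 = 400; t_7 = 352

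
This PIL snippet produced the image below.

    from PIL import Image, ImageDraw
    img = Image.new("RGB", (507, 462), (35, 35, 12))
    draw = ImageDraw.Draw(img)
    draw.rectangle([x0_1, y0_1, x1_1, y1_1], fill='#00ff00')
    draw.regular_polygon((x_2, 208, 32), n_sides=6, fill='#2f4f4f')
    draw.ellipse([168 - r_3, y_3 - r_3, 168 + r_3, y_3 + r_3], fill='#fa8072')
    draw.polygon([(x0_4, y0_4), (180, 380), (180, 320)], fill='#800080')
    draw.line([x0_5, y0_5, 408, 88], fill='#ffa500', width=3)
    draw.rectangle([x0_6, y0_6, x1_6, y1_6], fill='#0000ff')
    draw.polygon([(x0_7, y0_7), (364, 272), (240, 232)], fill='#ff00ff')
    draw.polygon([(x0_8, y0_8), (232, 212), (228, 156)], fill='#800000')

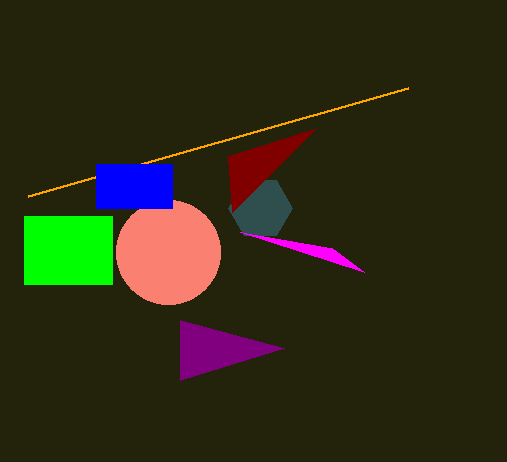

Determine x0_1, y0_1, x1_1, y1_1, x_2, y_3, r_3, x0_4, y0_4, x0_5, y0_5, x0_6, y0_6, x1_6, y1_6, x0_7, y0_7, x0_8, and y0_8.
x0_1 = 24
y0_1 = 216
x1_1 = 112
y1_1 = 284
x_2 = 260
y_3 = 252
r_3 = 52
x0_4 = 284
y0_4 = 348
x0_5 = 28
y0_5 = 196
x0_6 = 96
y0_6 = 164
x1_6 = 172
y1_6 = 208
x0_7 = 332
y0_7 = 248
x0_8 = 316
y0_8 = 128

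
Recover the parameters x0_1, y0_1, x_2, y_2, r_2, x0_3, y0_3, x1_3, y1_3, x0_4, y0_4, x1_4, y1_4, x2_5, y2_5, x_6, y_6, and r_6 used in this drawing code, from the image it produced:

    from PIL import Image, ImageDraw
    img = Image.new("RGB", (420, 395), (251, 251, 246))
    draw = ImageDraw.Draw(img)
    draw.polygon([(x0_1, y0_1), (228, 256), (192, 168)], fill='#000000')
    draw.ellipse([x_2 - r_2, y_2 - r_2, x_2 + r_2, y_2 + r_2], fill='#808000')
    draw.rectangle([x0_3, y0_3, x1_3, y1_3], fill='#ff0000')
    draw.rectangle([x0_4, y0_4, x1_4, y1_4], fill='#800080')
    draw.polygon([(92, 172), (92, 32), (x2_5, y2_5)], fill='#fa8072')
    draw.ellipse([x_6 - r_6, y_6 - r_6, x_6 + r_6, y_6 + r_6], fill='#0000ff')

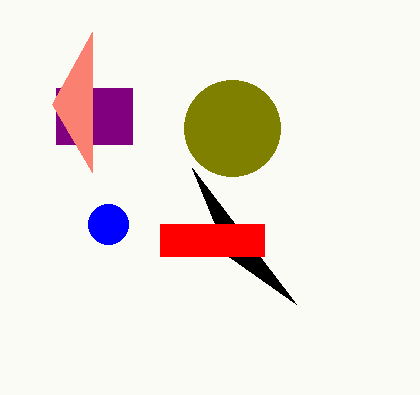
x0_1 = 296; y0_1 = 304; x_2 = 232; y_2 = 128; r_2 = 48; x0_3 = 160; y0_3 = 224; x1_3 = 264; y1_3 = 256; x0_4 = 56; y0_4 = 88; x1_4 = 132; y1_4 = 144; x2_5 = 52; y2_5 = 104; x_6 = 108; y_6 = 224; r_6 = 20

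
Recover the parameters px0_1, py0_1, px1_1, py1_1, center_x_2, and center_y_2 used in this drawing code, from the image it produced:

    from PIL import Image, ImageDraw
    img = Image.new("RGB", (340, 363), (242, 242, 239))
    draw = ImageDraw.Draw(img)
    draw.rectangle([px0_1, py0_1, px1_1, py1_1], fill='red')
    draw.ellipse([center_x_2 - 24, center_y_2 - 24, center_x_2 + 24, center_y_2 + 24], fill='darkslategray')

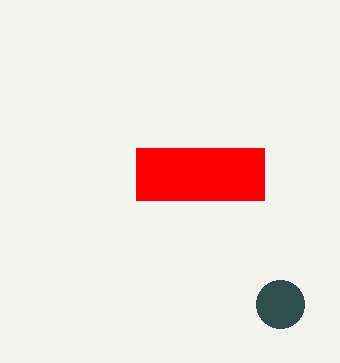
px0_1 = 136
py0_1 = 148
px1_1 = 264
py1_1 = 200
center_x_2 = 280
center_y_2 = 304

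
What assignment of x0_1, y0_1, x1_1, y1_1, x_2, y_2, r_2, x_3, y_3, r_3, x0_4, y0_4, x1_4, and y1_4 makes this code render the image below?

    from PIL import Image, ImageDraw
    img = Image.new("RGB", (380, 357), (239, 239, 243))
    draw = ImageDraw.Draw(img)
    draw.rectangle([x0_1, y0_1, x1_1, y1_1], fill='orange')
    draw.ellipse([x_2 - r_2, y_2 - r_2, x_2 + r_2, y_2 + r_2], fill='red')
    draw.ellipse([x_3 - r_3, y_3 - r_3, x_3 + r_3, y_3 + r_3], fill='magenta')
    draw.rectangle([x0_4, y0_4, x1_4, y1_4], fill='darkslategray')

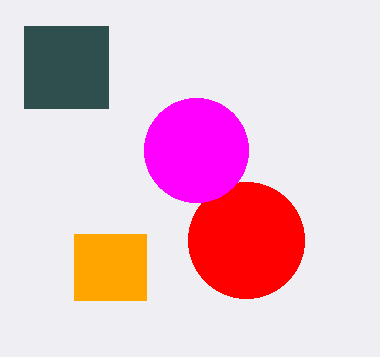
x0_1 = 74; y0_1 = 234; x1_1 = 146; y1_1 = 300; x_2 = 246; y_2 = 240; r_2 = 58; x_3 = 196; y_3 = 150; r_3 = 52; x0_4 = 24; y0_4 = 26; x1_4 = 108; y1_4 = 108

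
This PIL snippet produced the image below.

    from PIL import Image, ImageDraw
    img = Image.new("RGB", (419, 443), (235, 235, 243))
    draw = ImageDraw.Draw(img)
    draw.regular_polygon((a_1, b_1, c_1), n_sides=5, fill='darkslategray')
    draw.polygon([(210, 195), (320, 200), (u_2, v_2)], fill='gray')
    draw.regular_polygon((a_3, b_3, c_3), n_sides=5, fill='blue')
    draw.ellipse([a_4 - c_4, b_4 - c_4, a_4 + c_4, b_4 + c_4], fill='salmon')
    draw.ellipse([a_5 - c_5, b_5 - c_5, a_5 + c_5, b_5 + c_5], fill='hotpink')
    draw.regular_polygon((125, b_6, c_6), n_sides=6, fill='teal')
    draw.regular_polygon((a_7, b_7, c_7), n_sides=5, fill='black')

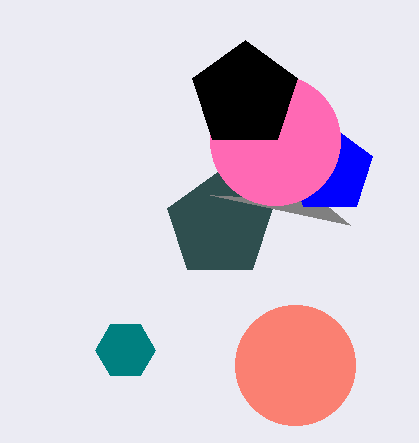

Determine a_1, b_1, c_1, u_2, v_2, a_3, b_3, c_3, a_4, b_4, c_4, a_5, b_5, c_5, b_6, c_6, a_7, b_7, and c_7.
a_1 = 220
b_1 = 225
c_1 = 55
u_2 = 350
v_2 = 225
a_3 = 330
b_3 = 170
c_3 = 45
a_4 = 295
b_4 = 365
c_4 = 60
a_5 = 275
b_5 = 140
c_5 = 65
b_6 = 350
c_6 = 30
a_7 = 245
b_7 = 95
c_7 = 55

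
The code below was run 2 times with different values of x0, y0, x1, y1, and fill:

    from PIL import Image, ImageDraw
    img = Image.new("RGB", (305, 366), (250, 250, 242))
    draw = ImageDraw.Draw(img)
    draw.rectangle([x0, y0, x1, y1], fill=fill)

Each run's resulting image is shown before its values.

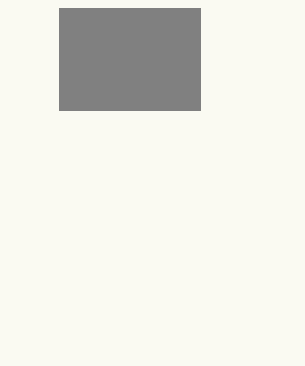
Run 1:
x0 = 59
y0 = 8
x1 = 200
y1 = 110
fill = 'gray'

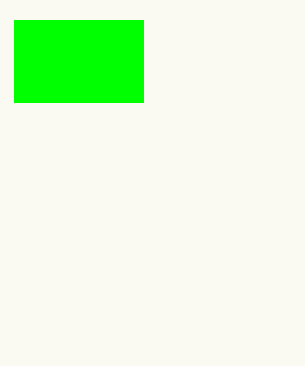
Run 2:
x0 = 14
y0 = 20
x1 = 143
y1 = 102
fill = 'lime'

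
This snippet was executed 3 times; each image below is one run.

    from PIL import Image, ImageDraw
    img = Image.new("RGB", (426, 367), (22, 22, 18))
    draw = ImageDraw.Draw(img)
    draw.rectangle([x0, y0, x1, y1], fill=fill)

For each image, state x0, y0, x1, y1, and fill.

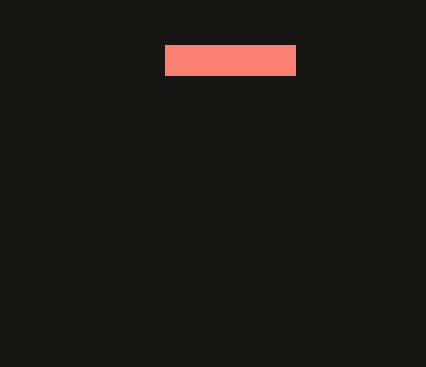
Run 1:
x0 = 165; y0 = 45; x1 = 295; y1 = 75; fill = 'salmon'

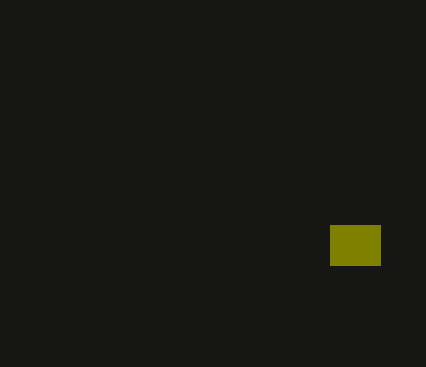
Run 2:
x0 = 330, y0 = 225, x1 = 380, y1 = 265, fill = 'olive'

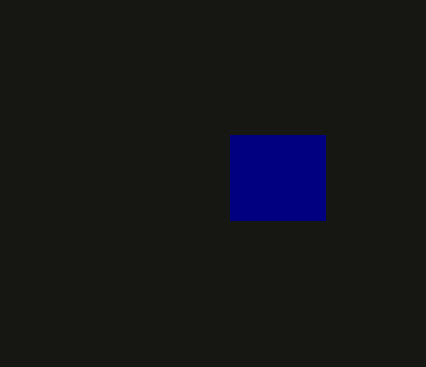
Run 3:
x0 = 230; y0 = 135; x1 = 325; y1 = 220; fill = 'navy'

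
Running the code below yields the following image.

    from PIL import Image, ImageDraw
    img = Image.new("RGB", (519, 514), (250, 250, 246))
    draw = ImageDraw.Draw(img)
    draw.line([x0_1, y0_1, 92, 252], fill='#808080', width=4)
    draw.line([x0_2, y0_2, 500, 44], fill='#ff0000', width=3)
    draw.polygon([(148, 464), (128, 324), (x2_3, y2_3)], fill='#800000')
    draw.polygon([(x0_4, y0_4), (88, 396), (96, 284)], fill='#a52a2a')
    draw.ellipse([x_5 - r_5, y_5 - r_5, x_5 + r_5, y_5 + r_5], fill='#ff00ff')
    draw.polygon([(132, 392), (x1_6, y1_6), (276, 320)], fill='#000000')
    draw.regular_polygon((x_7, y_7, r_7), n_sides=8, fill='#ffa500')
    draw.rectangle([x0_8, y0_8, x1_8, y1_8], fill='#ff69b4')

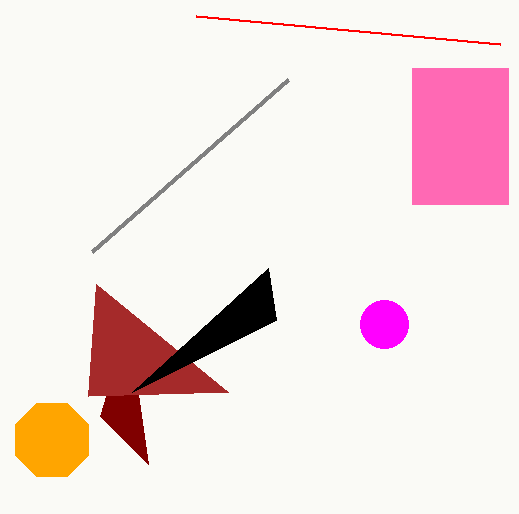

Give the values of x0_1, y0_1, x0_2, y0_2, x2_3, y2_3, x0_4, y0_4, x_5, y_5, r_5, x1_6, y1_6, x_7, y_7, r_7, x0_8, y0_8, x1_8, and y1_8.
x0_1 = 288
y0_1 = 80
x0_2 = 196
y0_2 = 16
x2_3 = 100
y2_3 = 416
x0_4 = 228
y0_4 = 392
x_5 = 384
y_5 = 324
r_5 = 24
x1_6 = 268
y1_6 = 268
x_7 = 52
y_7 = 440
r_7 = 40
x0_8 = 412
y0_8 = 68
x1_8 = 508
y1_8 = 204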